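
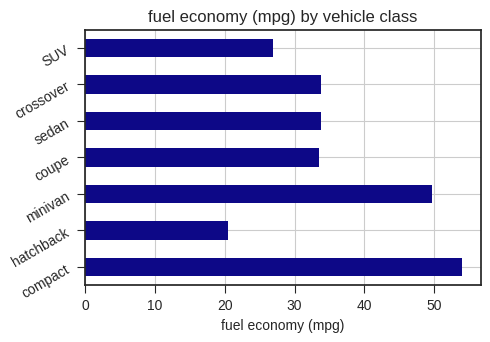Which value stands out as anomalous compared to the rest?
compact

compact ≈ 55; the rest sit between ≈ 20 and ≈ 50.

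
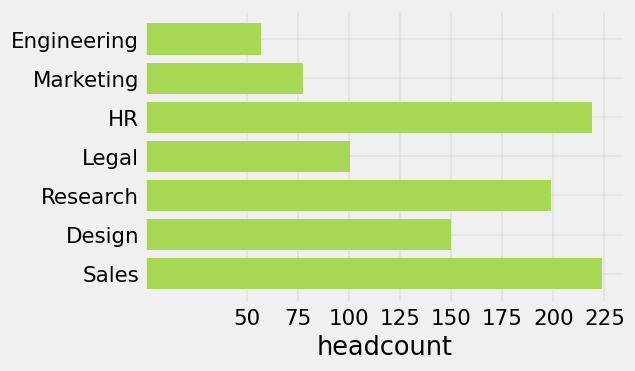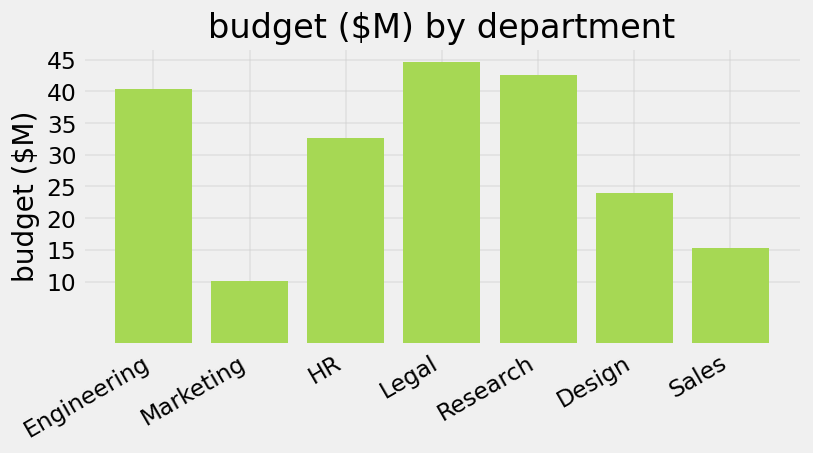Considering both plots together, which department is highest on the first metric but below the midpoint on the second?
Sales

Chart 2 median budget ($M) ≈ 35; below-median departments: Marketing, Design, Sales. Among those, Sales has the highest headcount (≈ 225).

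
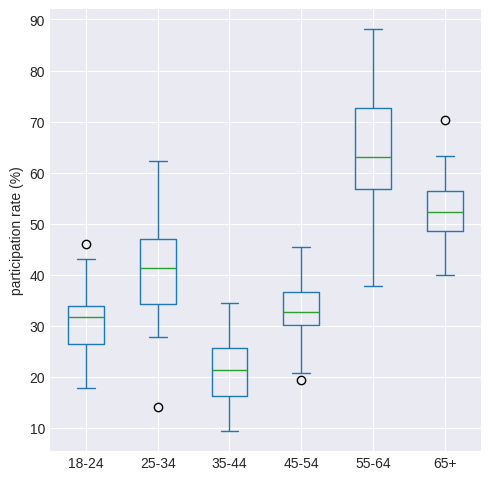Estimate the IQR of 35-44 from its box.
Q3 ≈ 25, Q1 ≈ 15; IQR ≈ 10.

≈ 10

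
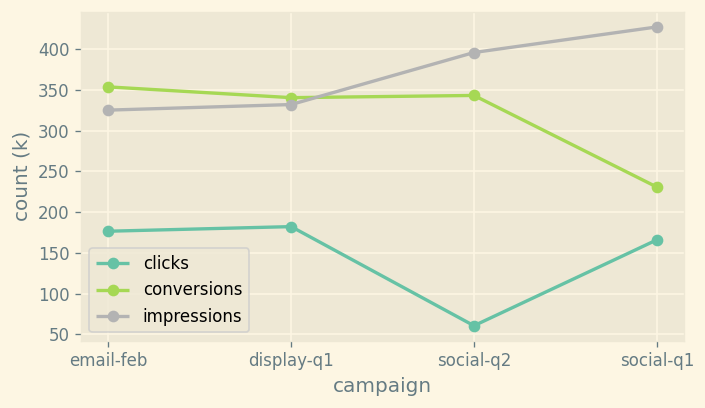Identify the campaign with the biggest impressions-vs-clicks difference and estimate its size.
social-q2: impressions ≈ 400, clicks ≈ 50 → gap ≈ 350. Next-largest (social-q1) is only ≈ 300.

social-q2, ≈ 350 k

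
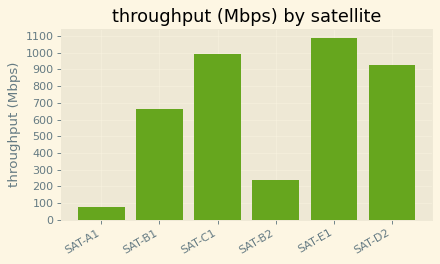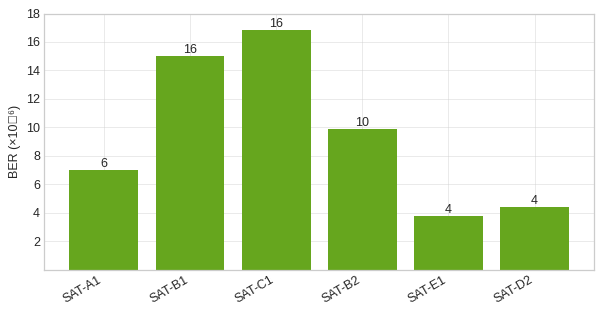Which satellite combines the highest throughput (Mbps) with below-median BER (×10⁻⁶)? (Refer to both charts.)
SAT-E1

Chart 2 median BER (×10⁻⁶) ≈ 8; below-median satellites: SAT-A1, SAT-E1, SAT-D2. Among those, SAT-E1 has the highest throughput (Mbps) (≈ 1100).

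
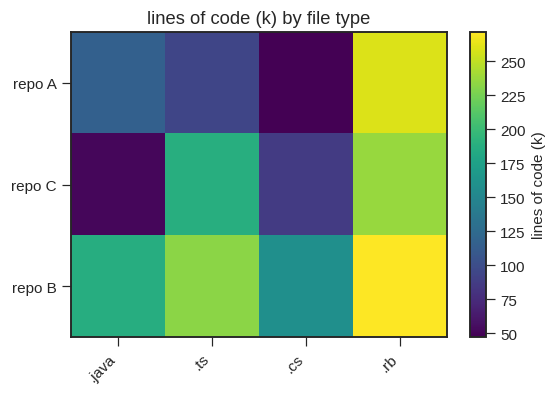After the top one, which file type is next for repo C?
.ts

Top 3 for repo C: .rb ≈ 240, .ts ≈ 180, .cs ≈ 80.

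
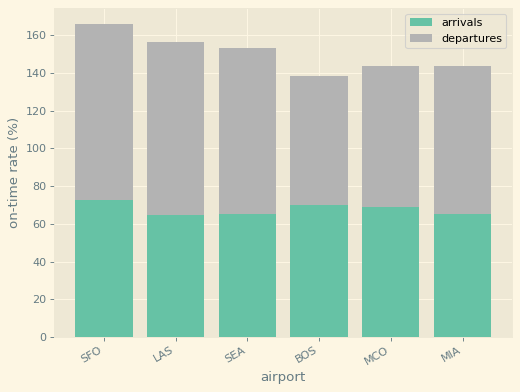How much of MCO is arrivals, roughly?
≈ 60

arrivals top ≈ 60, bottom ≈ 0; segment ≈ 60.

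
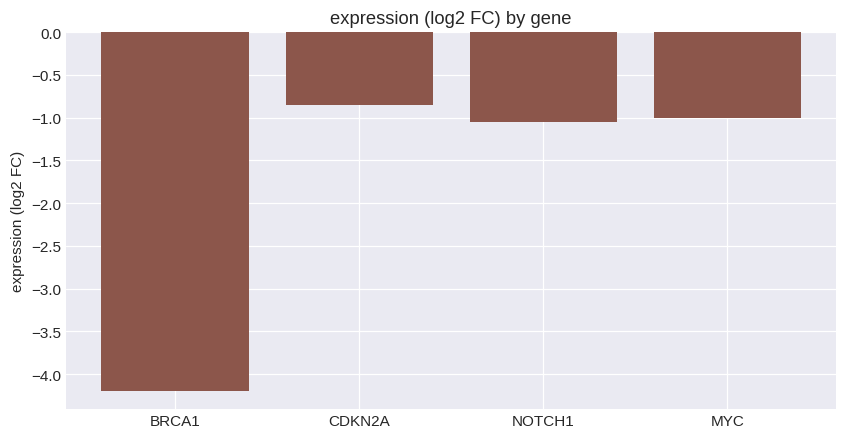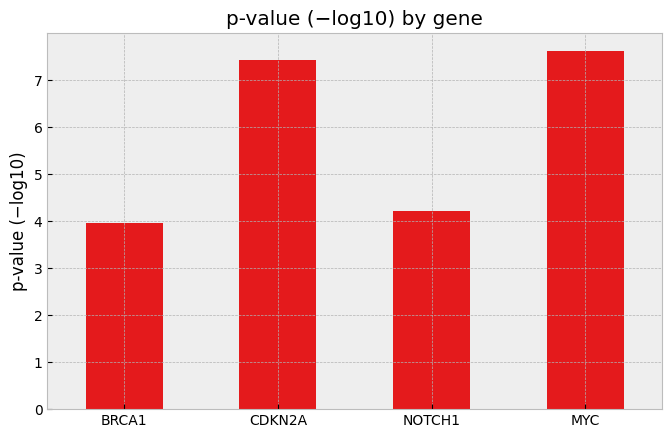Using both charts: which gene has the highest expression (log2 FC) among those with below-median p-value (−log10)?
Chart 2 median p-value (−log10) ≈ 6; below-median genes: BRCA1, NOTCH1. Among those, NOTCH1 has the highest expression (log2 FC) (≈ -1).

NOTCH1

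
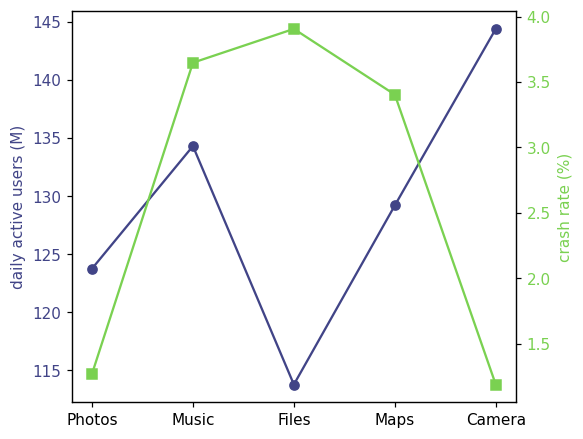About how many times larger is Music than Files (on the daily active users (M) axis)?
Music ≈ 135, Files ≈ 115; 135/115 ≈ 1.17.

≈ 1.17×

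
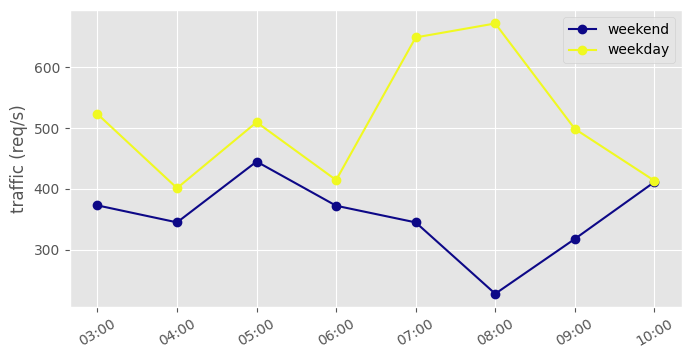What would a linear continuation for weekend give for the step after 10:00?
Last three: 250, 300, 400 → slope ≈ 75/step → next ≈ 475.

≈ 475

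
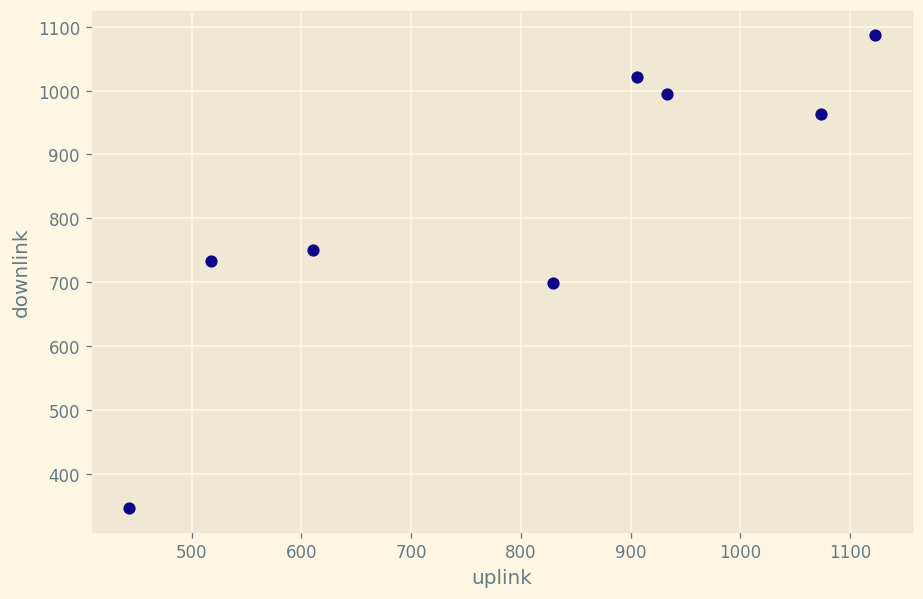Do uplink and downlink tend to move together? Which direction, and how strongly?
Points are positively correlated; strong (|r| ≈ 0.9).

positive, strong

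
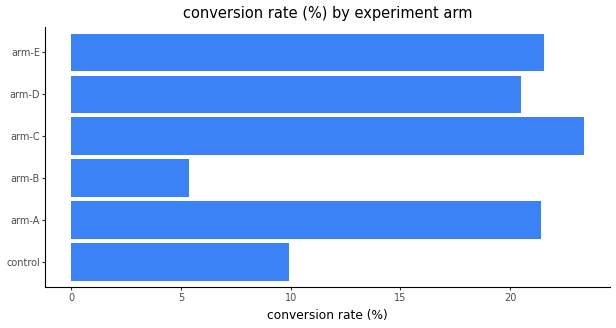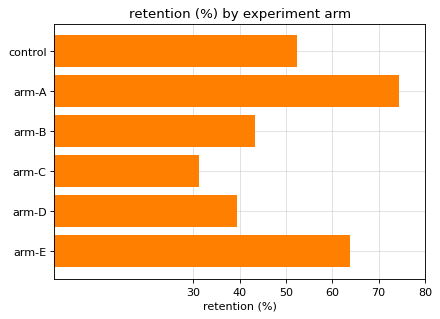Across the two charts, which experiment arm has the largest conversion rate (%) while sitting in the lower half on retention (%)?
Chart 2 median retention (%) ≈ 50; below-median experiment arms: arm-B, arm-C, arm-D. Among those, arm-C has the highest conversion rate (%) (≈ 25).

arm-C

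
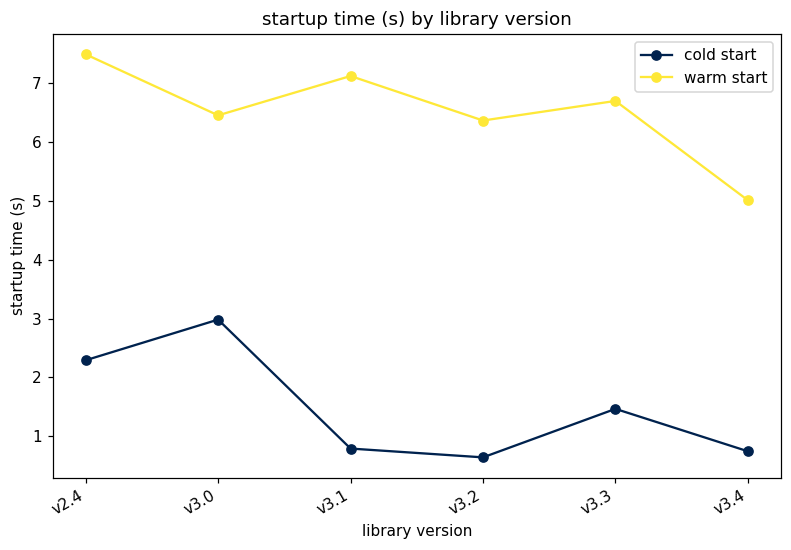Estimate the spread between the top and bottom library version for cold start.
≈ 2

Max v3.0 ≈ 3, min v3.2 ≈ 1; range ≈ 2.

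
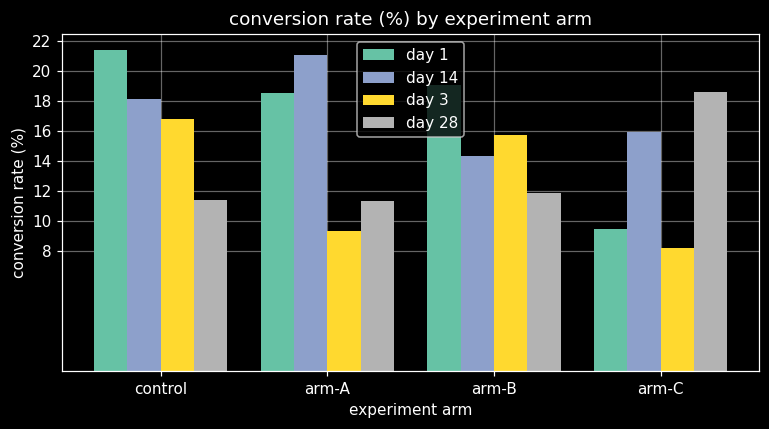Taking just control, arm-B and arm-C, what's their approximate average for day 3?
(16 + 16 + 8) / 3 ≈ 13.

≈ 13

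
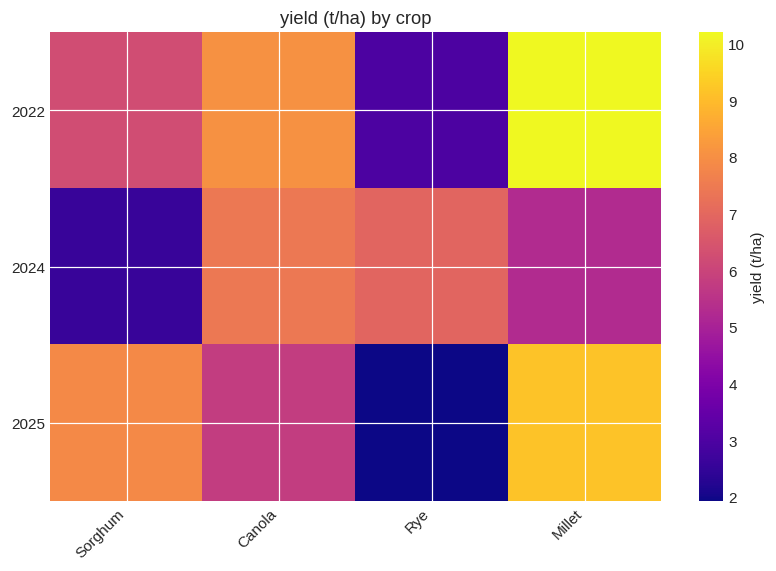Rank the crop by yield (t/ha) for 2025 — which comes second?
Top 3 for 2025: Millet ≈ 9, Sorghum ≈ 8, Canola ≈ 6.

Sorghum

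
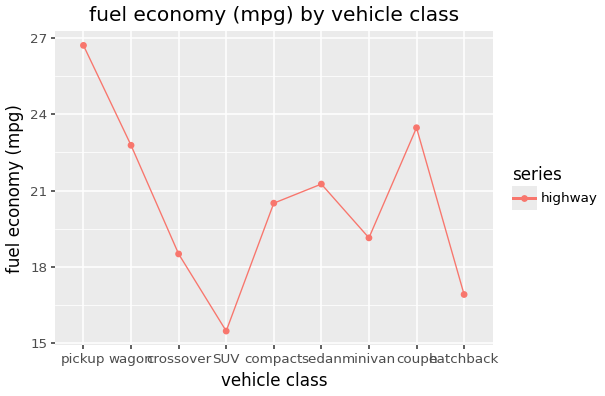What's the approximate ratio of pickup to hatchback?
≈ 1.59×

pickup ≈ 27, hatchback ≈ 17; 27/17 ≈ 1.59.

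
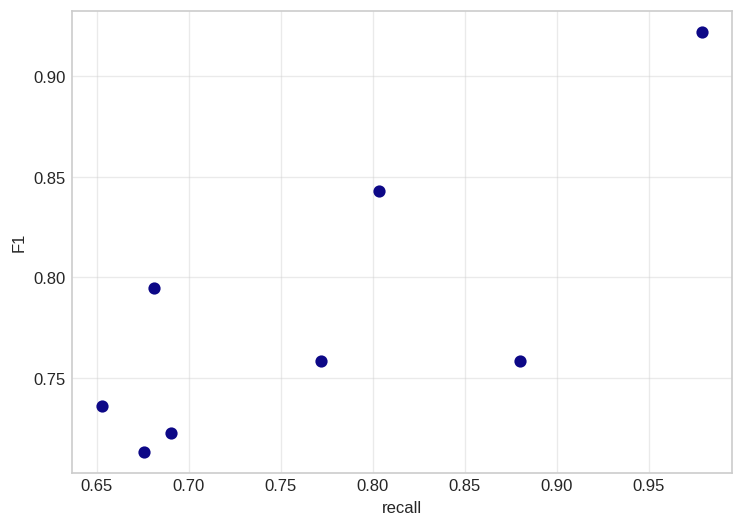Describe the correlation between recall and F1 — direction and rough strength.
Points are positively correlated; strong (|r| ≈ 0.8).

positive, strong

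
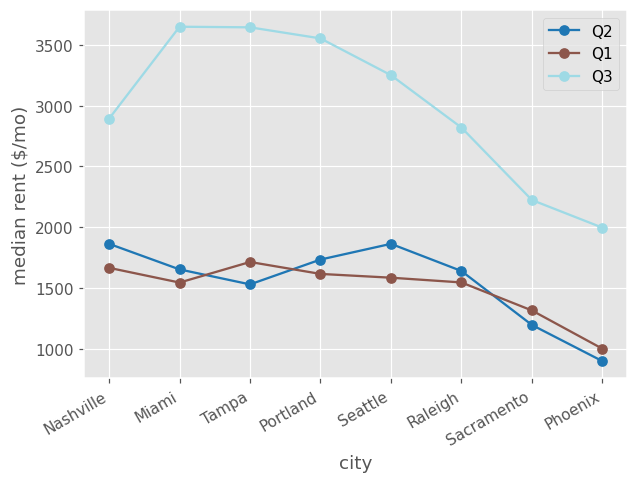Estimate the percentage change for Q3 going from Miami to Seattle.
≈ -14.3%

Miami ≈ 3500, Seattle ≈ 3000; (3000 − 3500) / 3500 ≈ -14.3%.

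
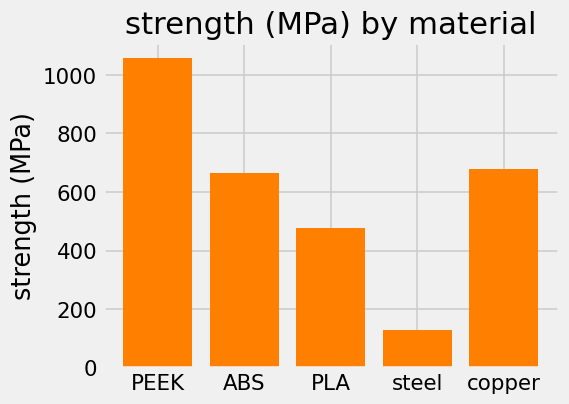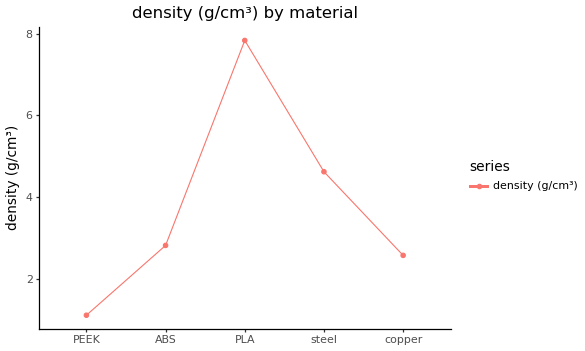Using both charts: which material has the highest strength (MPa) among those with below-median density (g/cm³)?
PEEK

Chart 2 median density (g/cm³) ≈ 3; below-median materials: PEEK, copper. Among those, PEEK has the highest strength (MPa) (≈ 1100).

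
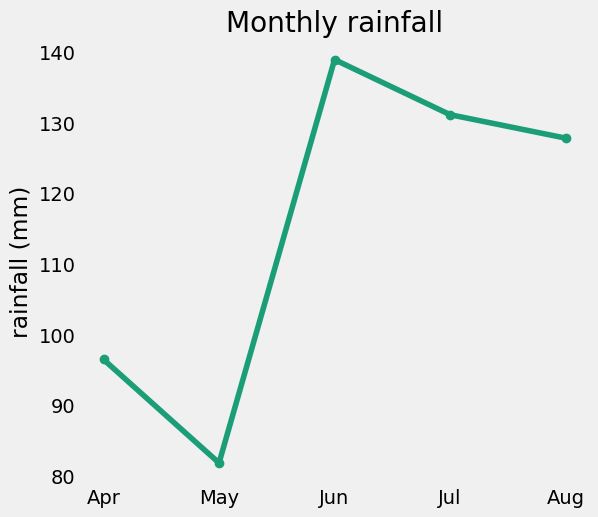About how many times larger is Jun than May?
Jun ≈ 140, May ≈ 80; 140/80 ≈ 1.75.

≈ 1.75×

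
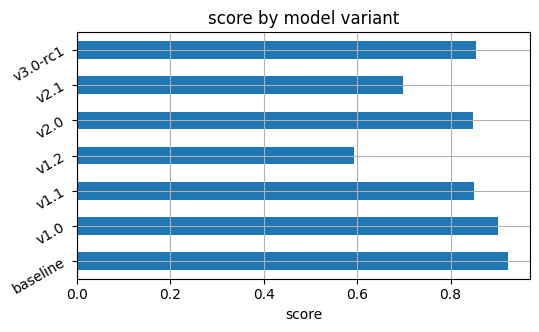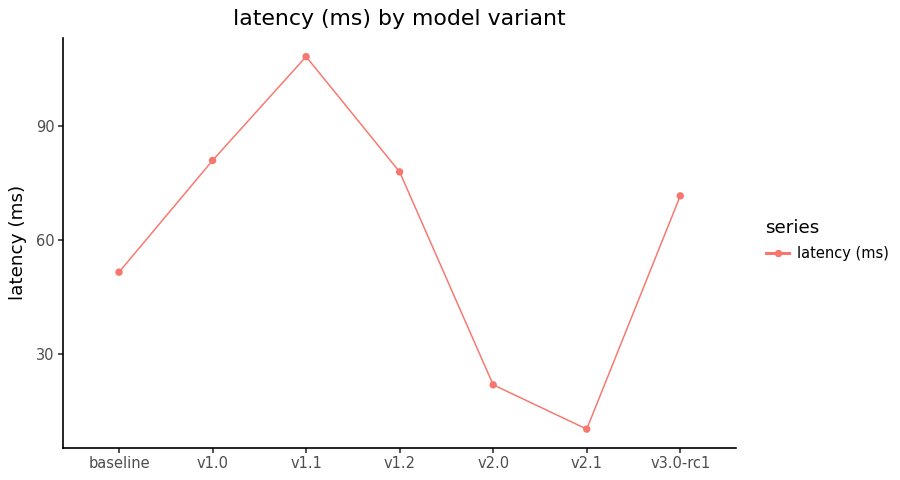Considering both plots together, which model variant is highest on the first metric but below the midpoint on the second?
Chart 2 median latency (ms) ≈ 70; below-median model variants: baseline, v2.0, v2.1. Among those, baseline has the highest score (≈ 0.9).

baseline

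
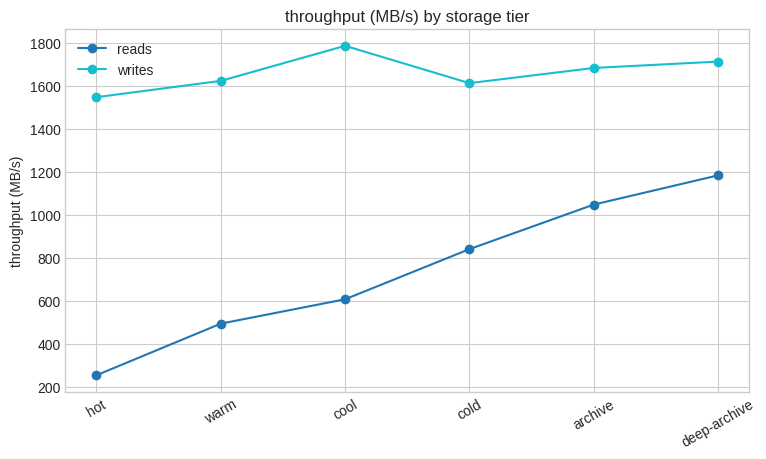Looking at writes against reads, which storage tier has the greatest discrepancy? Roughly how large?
hot: writes ≈ 1600, reads ≈ 200 → gap ≈ 1400. Next-largest (cool) is only ≈ 1200.

hot, ≈ 1400 MB/s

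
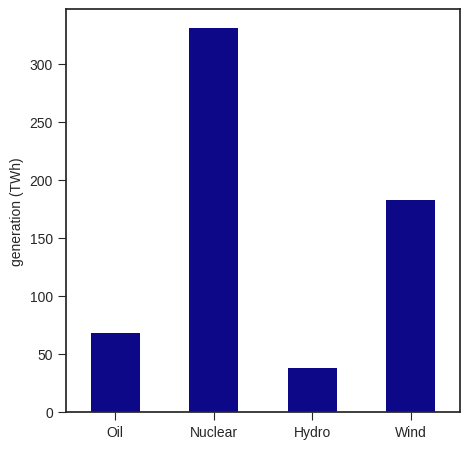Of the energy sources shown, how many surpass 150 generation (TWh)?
2

Above 150: Nuclear, Wind.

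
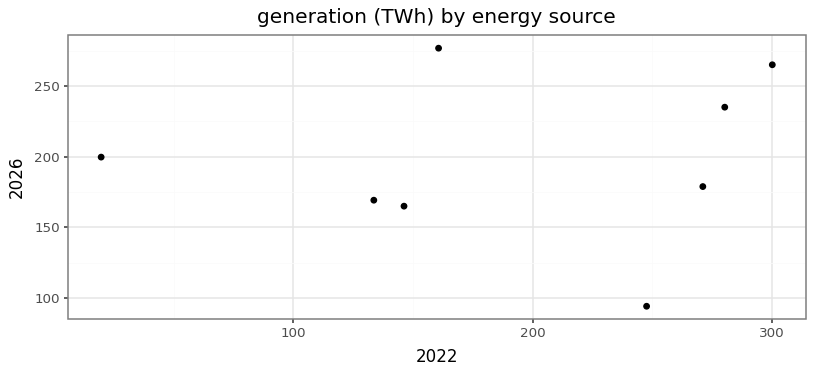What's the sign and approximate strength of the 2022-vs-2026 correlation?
no clear correlation

Points are roughly uncorrelated; weak (|r| ≈ 0.1).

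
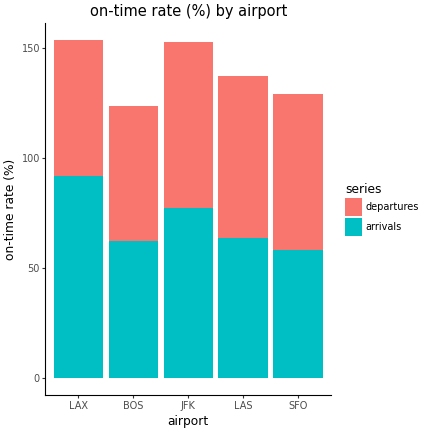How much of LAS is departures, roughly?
departures top ≈ 140, bottom ≈ 60; segment ≈ 80.

≈ 80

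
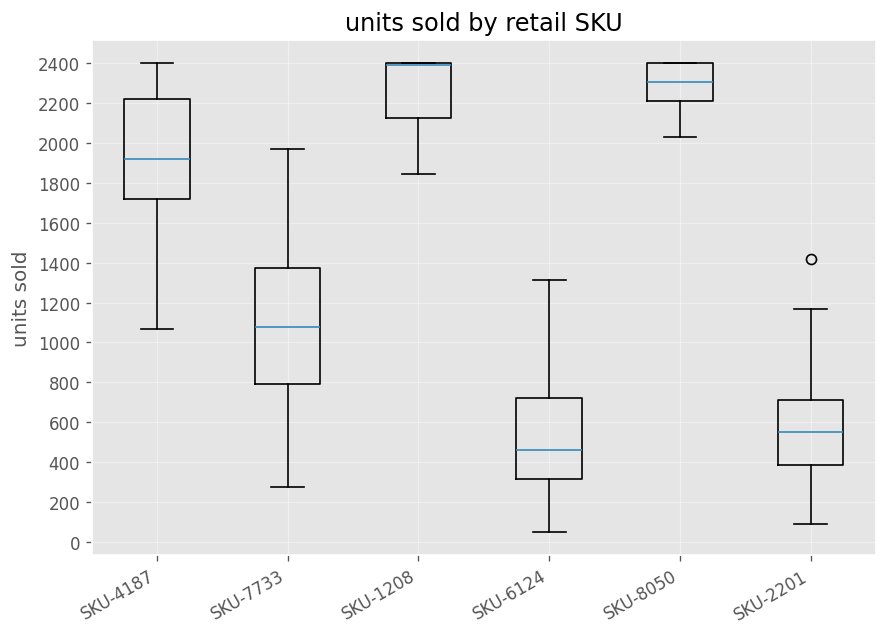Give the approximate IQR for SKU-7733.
Q3 ≈ 1400, Q1 ≈ 800; IQR ≈ 600.

≈ 600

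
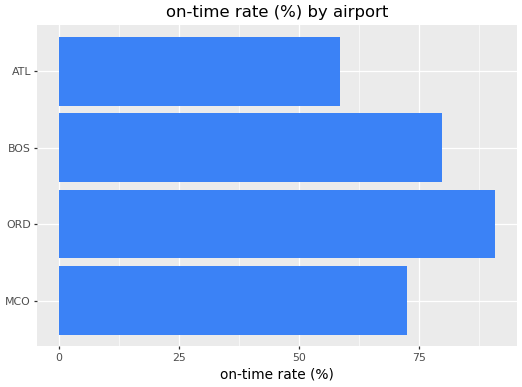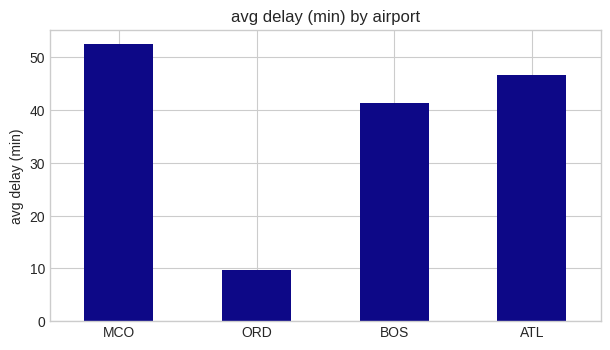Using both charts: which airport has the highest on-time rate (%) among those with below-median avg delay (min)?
Chart 2 median avg delay (min) ≈ 45; below-median airports: ORD, BOS. Among those, ORD has the highest on-time rate (%) (≈ 90).

ORD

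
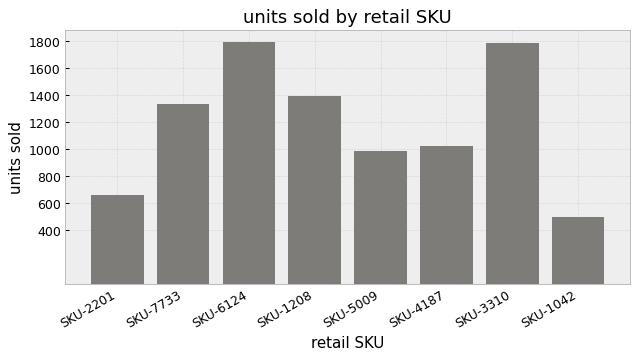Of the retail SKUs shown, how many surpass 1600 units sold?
Above 1600: SKU-6124, SKU-3310.

2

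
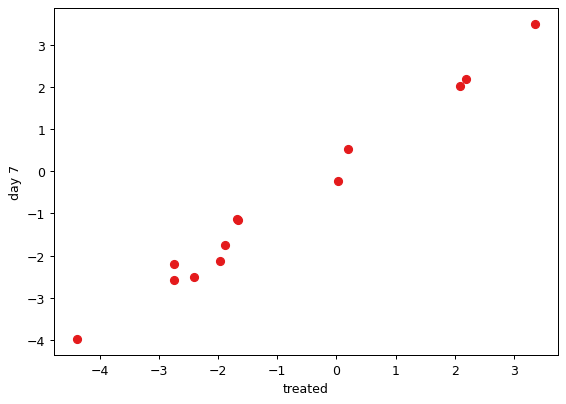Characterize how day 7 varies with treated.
Points are positively correlated; strong (|r| ≈ 1.0).

positive, strong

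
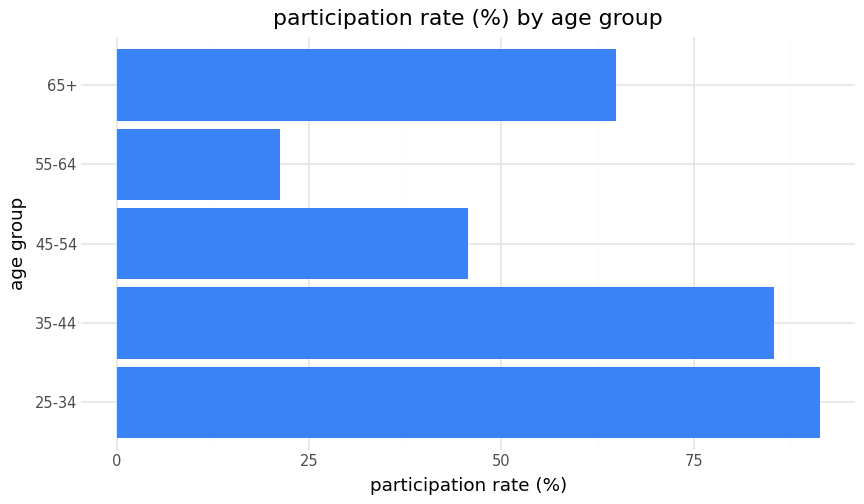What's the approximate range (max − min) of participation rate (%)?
Max 25-34 ≈ 90, min 55-64 ≈ 20; range ≈ 70.

≈ 70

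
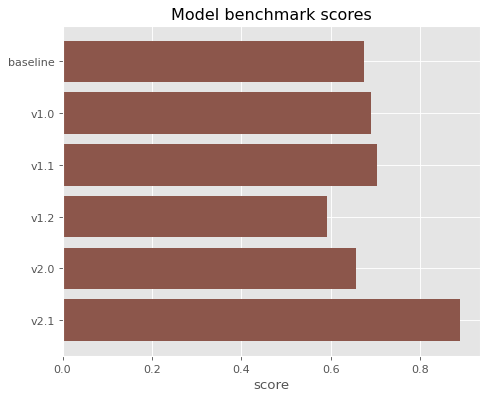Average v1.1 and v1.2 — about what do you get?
(0.7 + 0.6) / 2 ≈ 0.65.

≈ 0.65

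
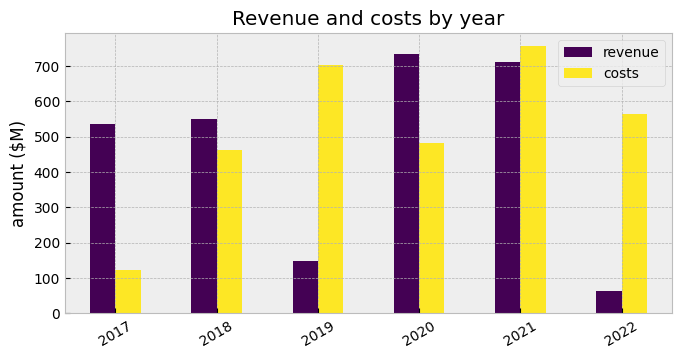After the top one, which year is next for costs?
Top 3 for costs: 2021 ≈ 800, 2019 ≈ 700, 2022 ≈ 600.

2019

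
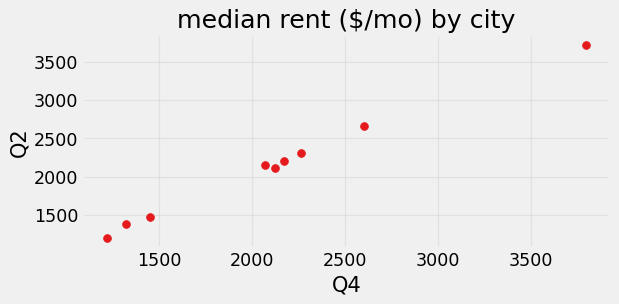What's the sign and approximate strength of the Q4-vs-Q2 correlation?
positive, strong

Points are positively correlated; strong (|r| ≈ 1.0).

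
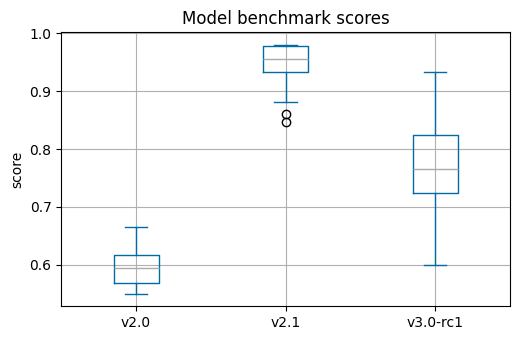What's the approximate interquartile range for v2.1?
Q3 ≈ 1.00, Q1 ≈ 0.95; IQR ≈ 0.05.

≈ 0.05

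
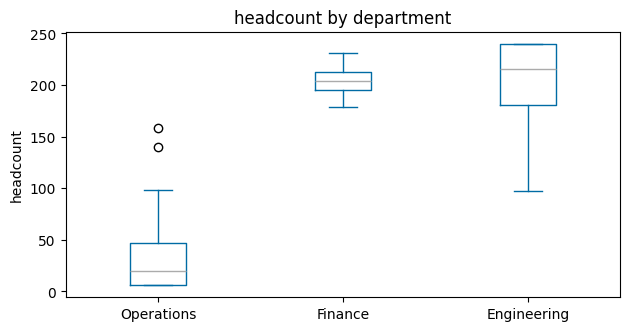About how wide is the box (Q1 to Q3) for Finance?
≈ 20

Q3 ≈ 220, Q1 ≈ 200; IQR ≈ 20.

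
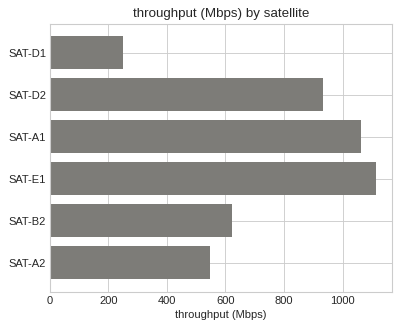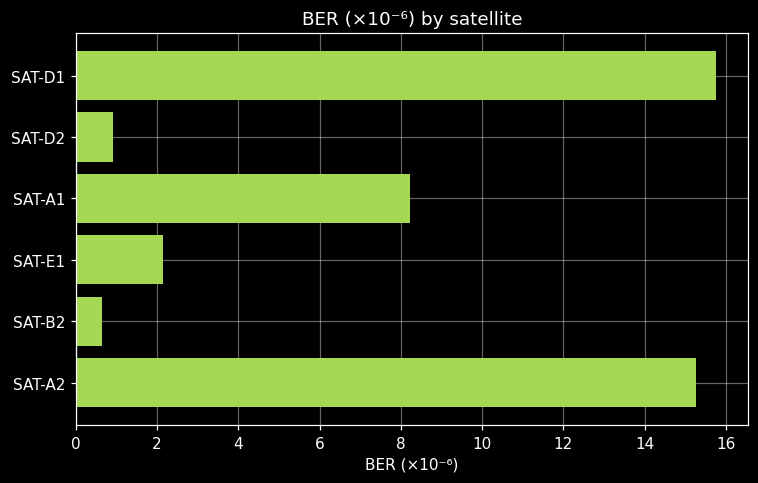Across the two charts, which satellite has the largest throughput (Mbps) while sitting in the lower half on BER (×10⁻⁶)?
Chart 2 median BER (×10⁻⁶) ≈ 6; below-median satellites: SAT-D2, SAT-E1, SAT-B2. Among those, SAT-E1 has the highest throughput (Mbps) (≈ 1200).

SAT-E1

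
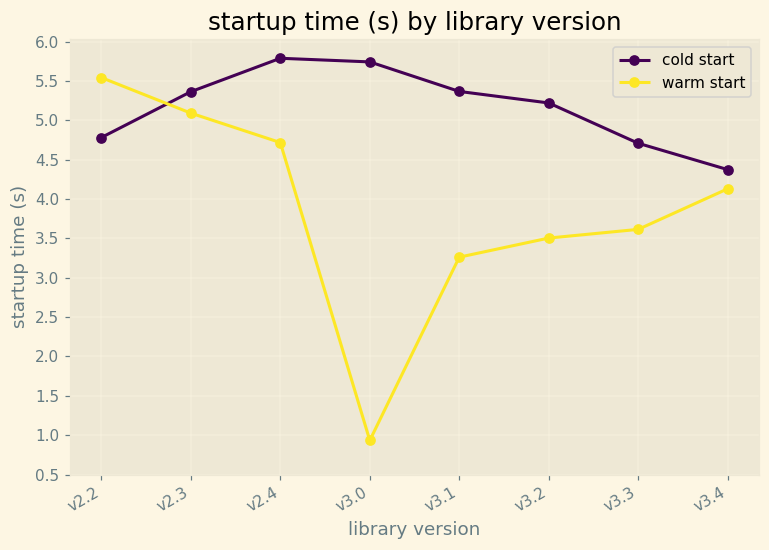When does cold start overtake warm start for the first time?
v2.2: cold start ≈ 5.0 vs warm start ≈ 5.5 (not yet); v2.3: cold start ≈ 5.5 vs warm start ≈ 5.0 (first crossover).

v2.3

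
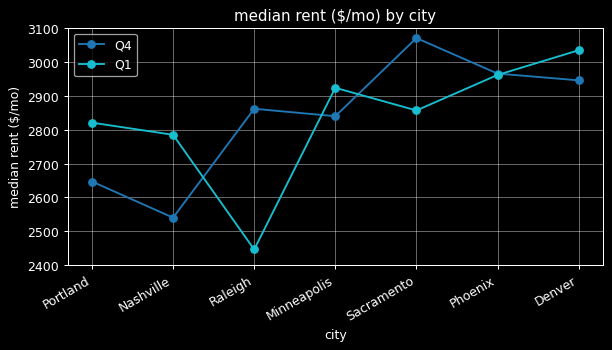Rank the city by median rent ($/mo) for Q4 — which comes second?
Top 3 for Q4: Sacramento ≈ 3100, Phoenix ≈ 3000, Denver ≈ 2900.

Phoenix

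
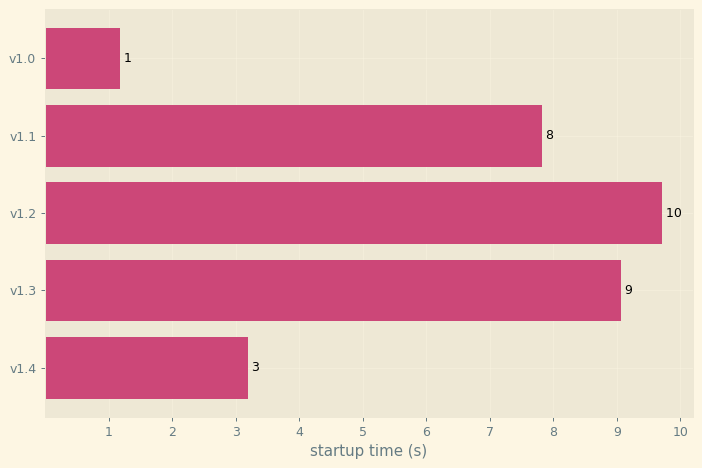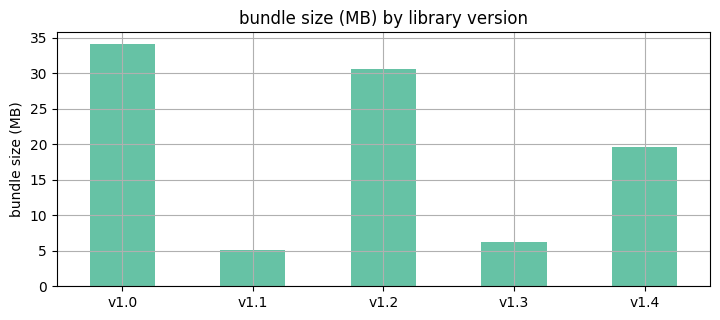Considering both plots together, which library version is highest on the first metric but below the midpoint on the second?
v1.3

Chart 2 median bundle size (MB) ≈ 20; below-median library versions: v1.1, v1.3. Among those, v1.3 has the highest startup time (s) (≈ 9).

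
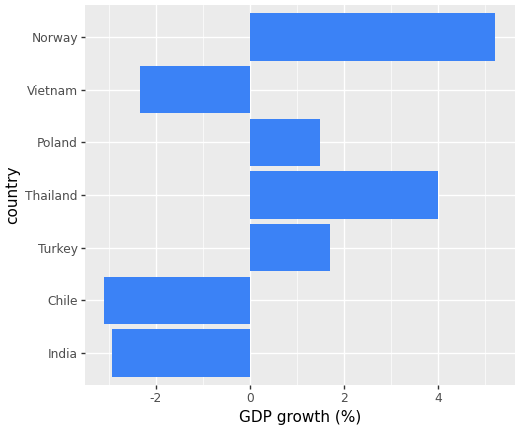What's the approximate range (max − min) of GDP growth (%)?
≈ 8

Max Norway ≈ 5, min Chile ≈ -3; range ≈ 8.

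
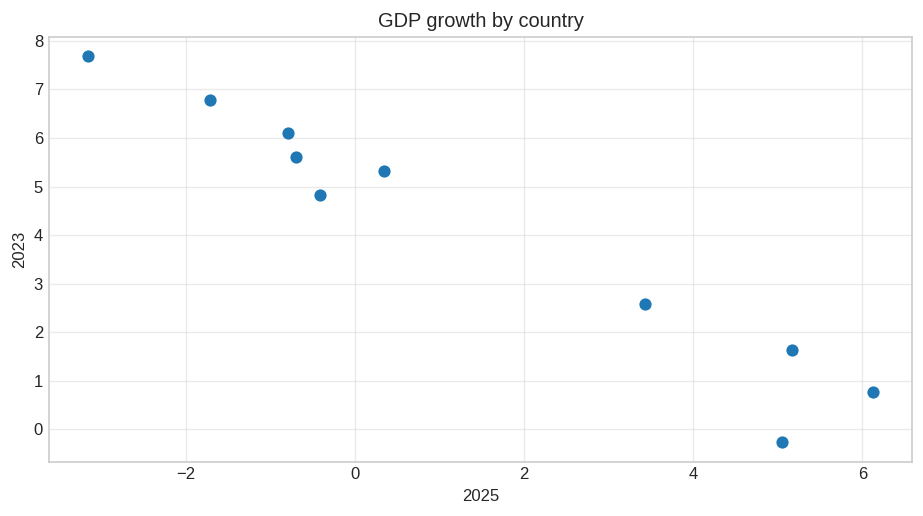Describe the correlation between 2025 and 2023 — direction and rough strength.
Points are negatively correlated; strong (|r| ≈ 1.0).

negative, strong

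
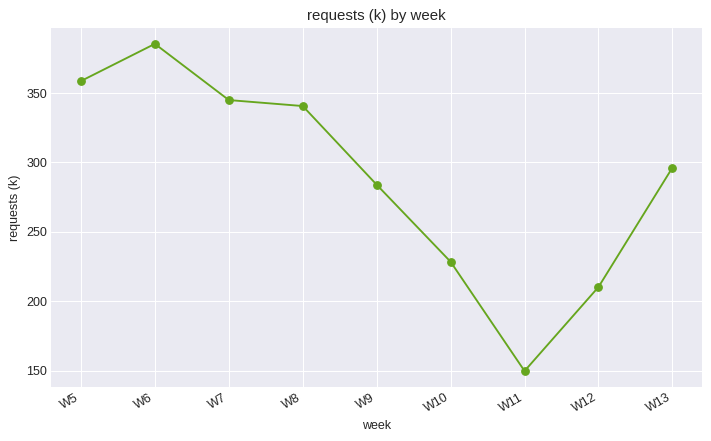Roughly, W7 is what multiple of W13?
≈ 1.13×

W7 ≈ 340, W13 ≈ 300; 340/300 ≈ 1.13.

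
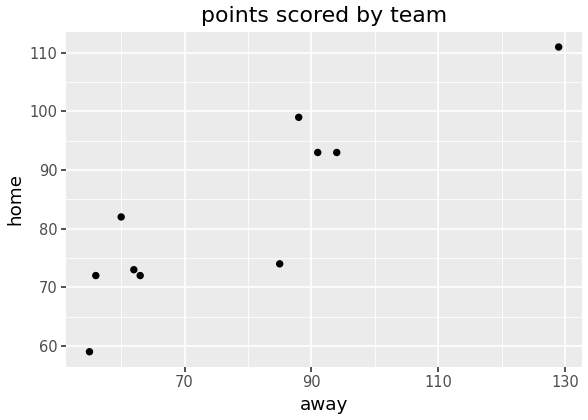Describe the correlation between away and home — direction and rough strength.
Points are positively correlated; strong (|r| ≈ 0.9).

positive, strong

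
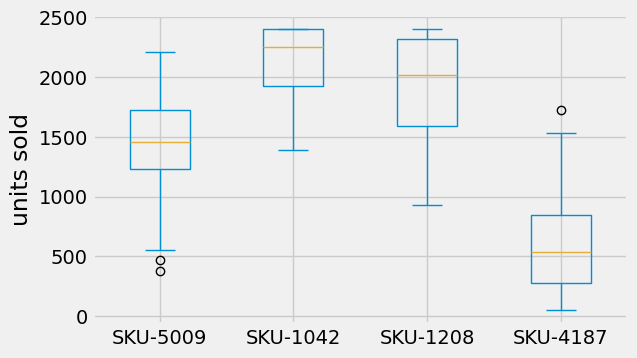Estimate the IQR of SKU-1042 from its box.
≈ 400

Q3 ≈ 2400, Q1 ≈ 2000; IQR ≈ 400.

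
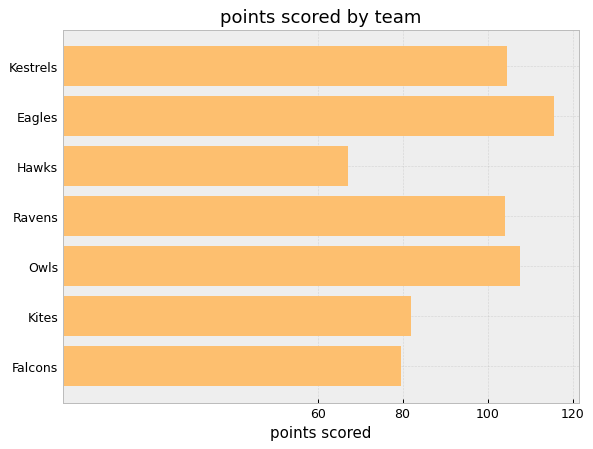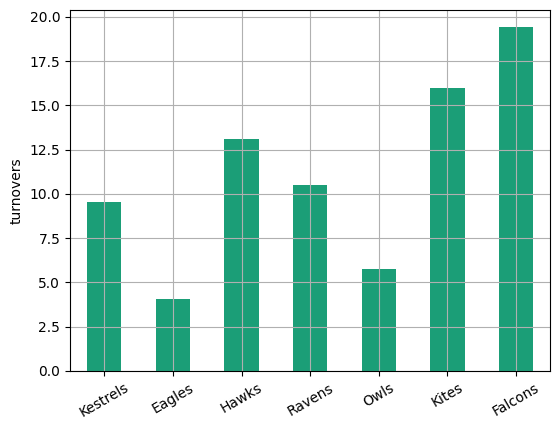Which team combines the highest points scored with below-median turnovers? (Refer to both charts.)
Chart 2 median turnovers ≈ 10; below-median teams: Kestrels, Eagles, Owls. Among those, Eagles has the highest points scored (≈ 120).

Eagles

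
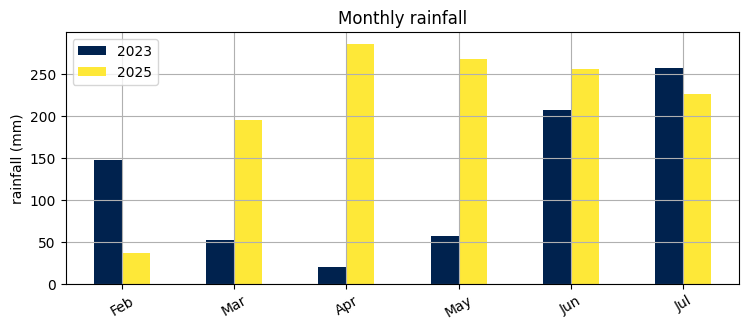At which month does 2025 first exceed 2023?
Feb: 2025 ≈ 25 vs 2023 ≈ 150 (not yet); Mar: 2025 ≈ 200 vs 2023 ≈ 50 (first crossover).

Mar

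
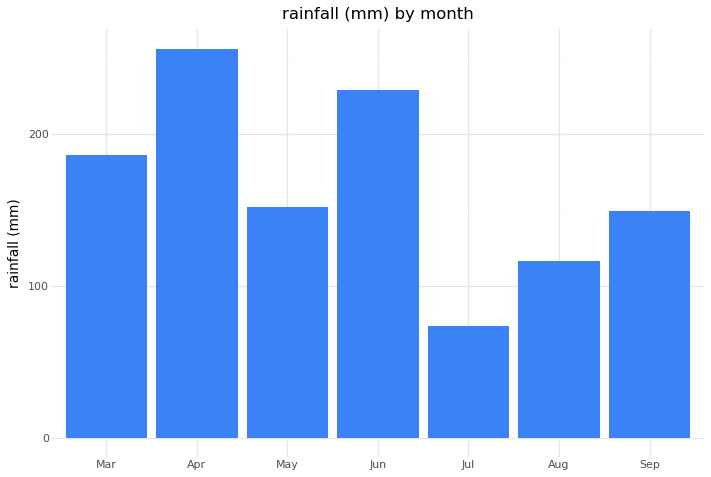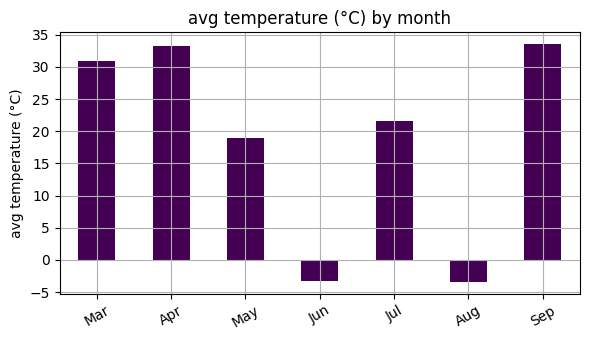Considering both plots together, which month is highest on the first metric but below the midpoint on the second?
Jun

Chart 2 median avg temperature (°C) ≈ 20; below-median months: May, Jun, Aug. Among those, Jun has the highest rainfall (mm) (≈ 225).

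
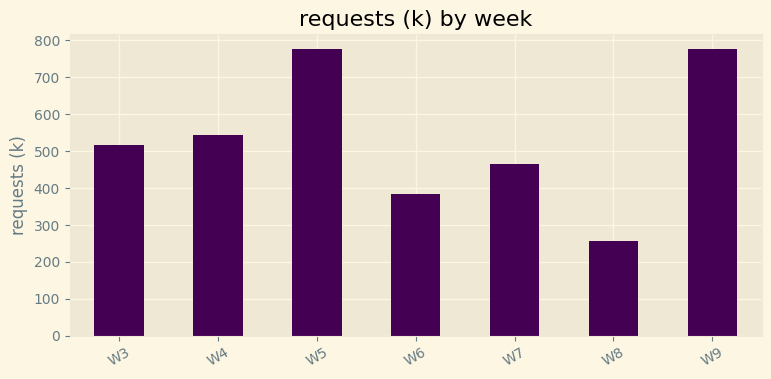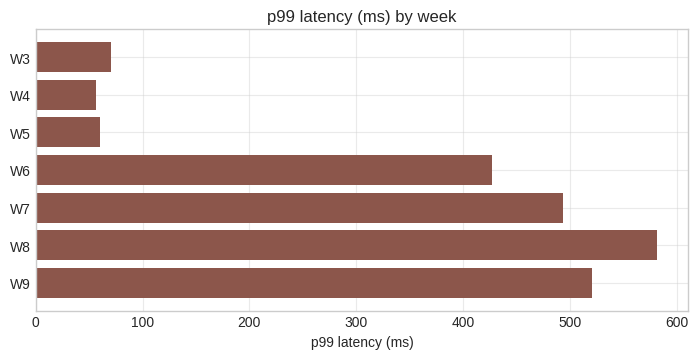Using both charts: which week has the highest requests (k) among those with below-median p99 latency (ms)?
W5

Chart 2 median p99 latency (ms) ≈ 400; below-median weeks: W3, W4, W5. Among those, W5 has the highest requests (k) (≈ 800).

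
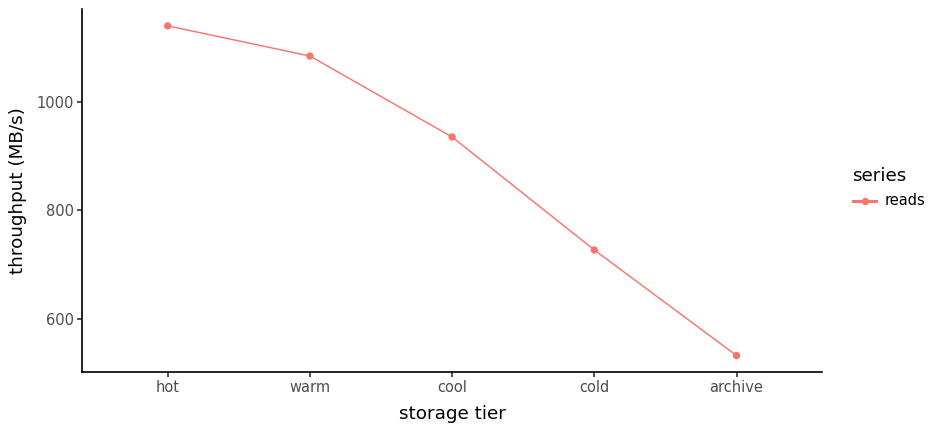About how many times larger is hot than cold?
hot ≈ 1100, cold ≈ 700; 1100/700 ≈ 1.57.

≈ 1.57×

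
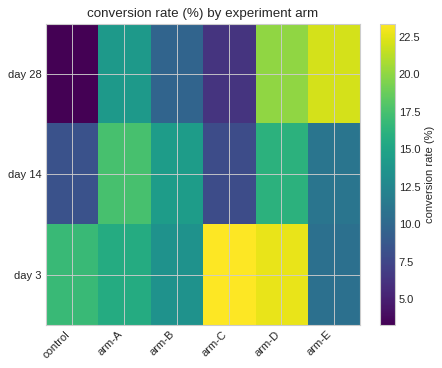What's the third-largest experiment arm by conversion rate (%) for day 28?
arm-A

Top 4 for day 28: arm-E ≈ 22, arm-D ≈ 20, arm-A ≈ 14, arm-B ≈ 10.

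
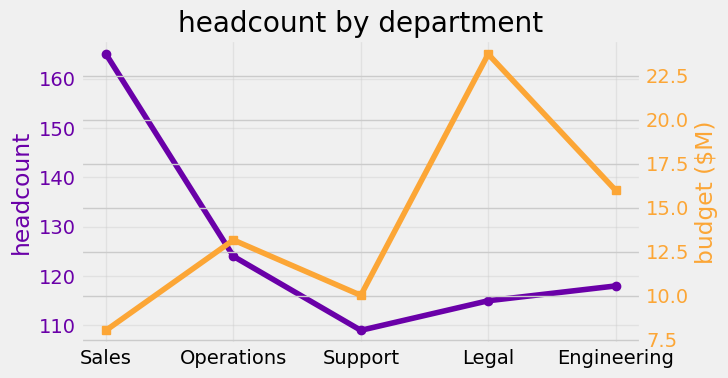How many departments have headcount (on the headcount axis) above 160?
Above 160: Sales.

1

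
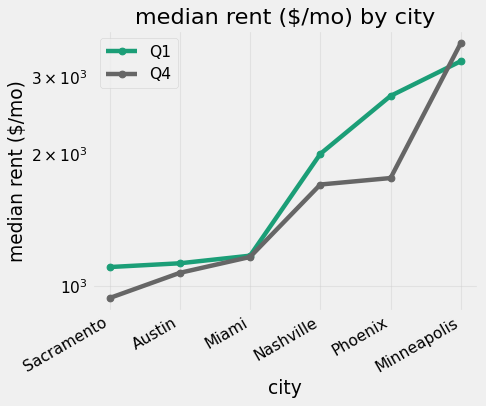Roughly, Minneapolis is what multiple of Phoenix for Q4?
≈ 1.75×

Minneapolis ≈ 3500, Phoenix ≈ 2000; 3500/2000 ≈ 1.75.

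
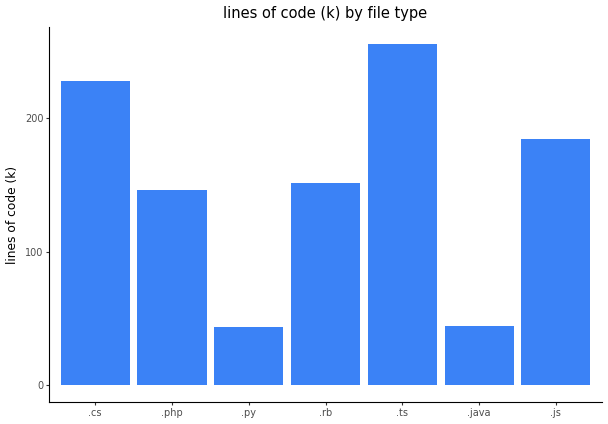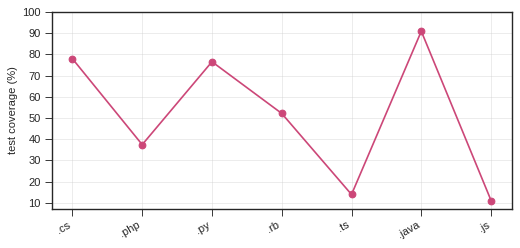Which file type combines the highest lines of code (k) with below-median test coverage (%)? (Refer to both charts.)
.ts

Chart 2 median test coverage (%) ≈ 50; below-median file types: .php, .ts, .js. Among those, .ts has the highest lines of code (k) (≈ 250).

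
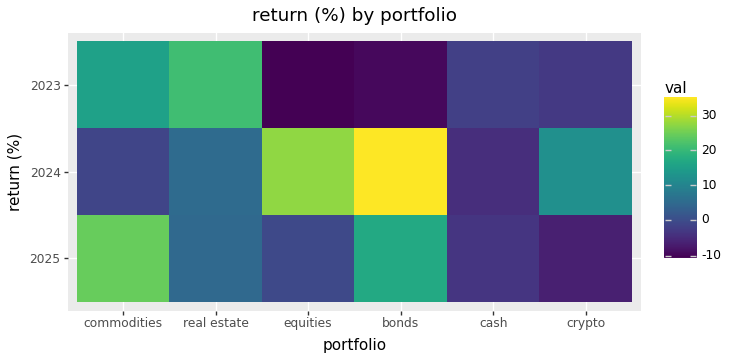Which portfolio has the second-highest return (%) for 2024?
equities

Top 3 for 2024: bonds ≈ 35, equities ≈ 30, crypto ≈ 10.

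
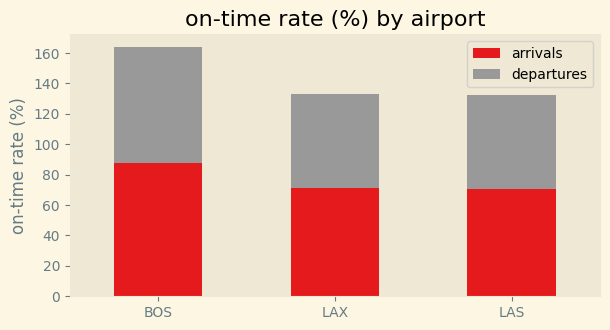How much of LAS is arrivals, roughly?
arrivals top ≈ 80, bottom ≈ 0; segment ≈ 80.

≈ 80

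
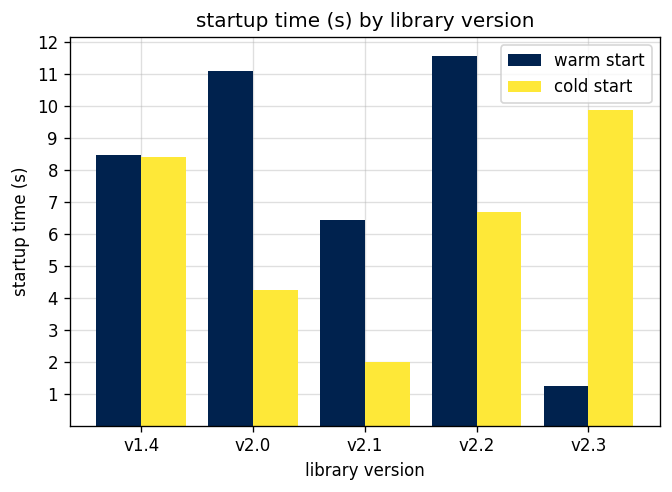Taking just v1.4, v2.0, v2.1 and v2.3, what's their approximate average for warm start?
≈ 6

(8 + 11 + 6 + 1) / 4 ≈ 6.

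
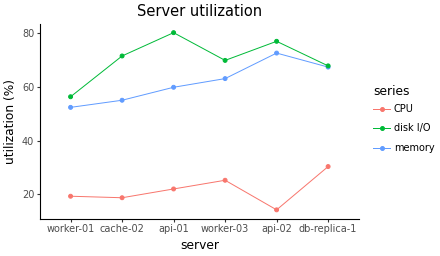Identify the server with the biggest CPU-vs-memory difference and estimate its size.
api-02, ≈ 60 %

api-02: CPU ≈ 10, memory ≈ 70 → gap ≈ 60. Next-largest (api-01) is only ≈ 40.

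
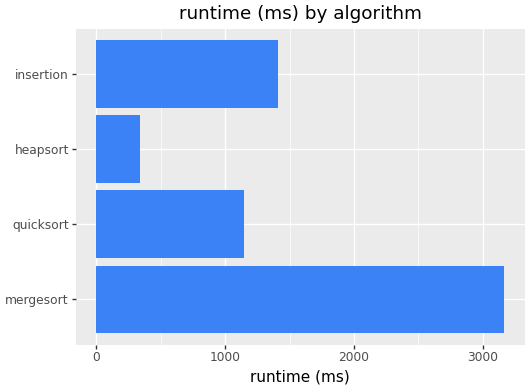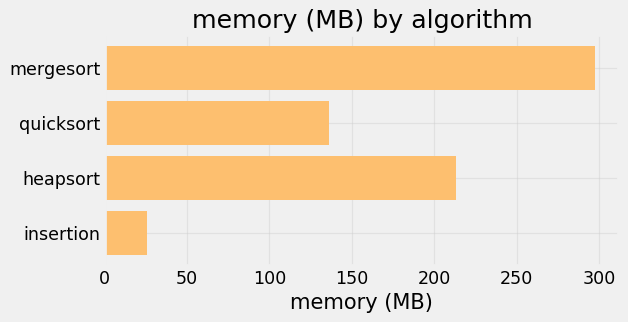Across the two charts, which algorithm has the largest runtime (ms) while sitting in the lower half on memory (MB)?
Chart 2 median memory (MB) ≈ 150; below-median algorithms: quicksort, insertion. Among those, insertion has the highest runtime (ms) (≈ 1500).

insertion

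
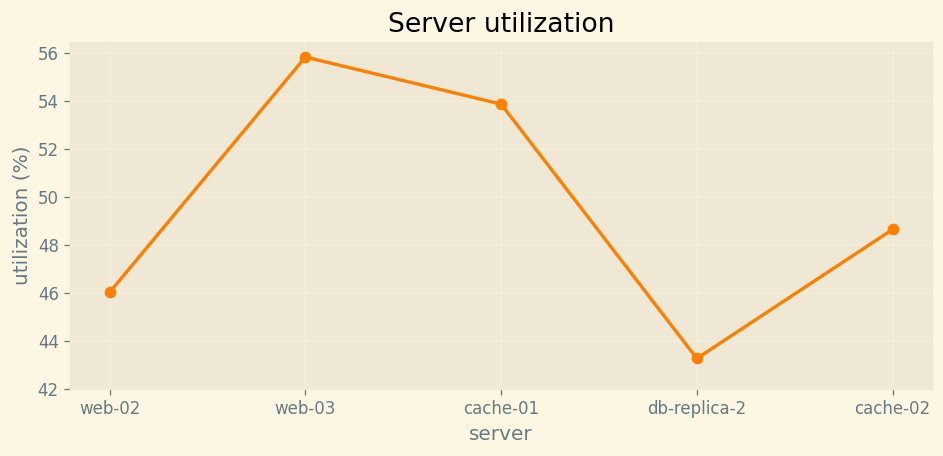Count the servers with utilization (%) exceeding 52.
Above 52: web-03, cache-01.

2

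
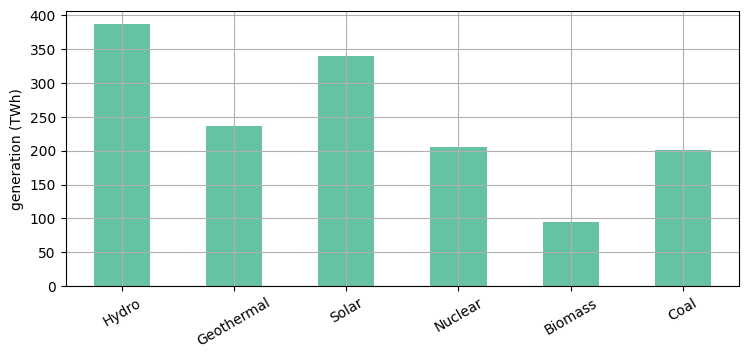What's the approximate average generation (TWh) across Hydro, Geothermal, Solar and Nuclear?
≈ 300

(400 + 250 + 350 + 200) / 4 ≈ 300.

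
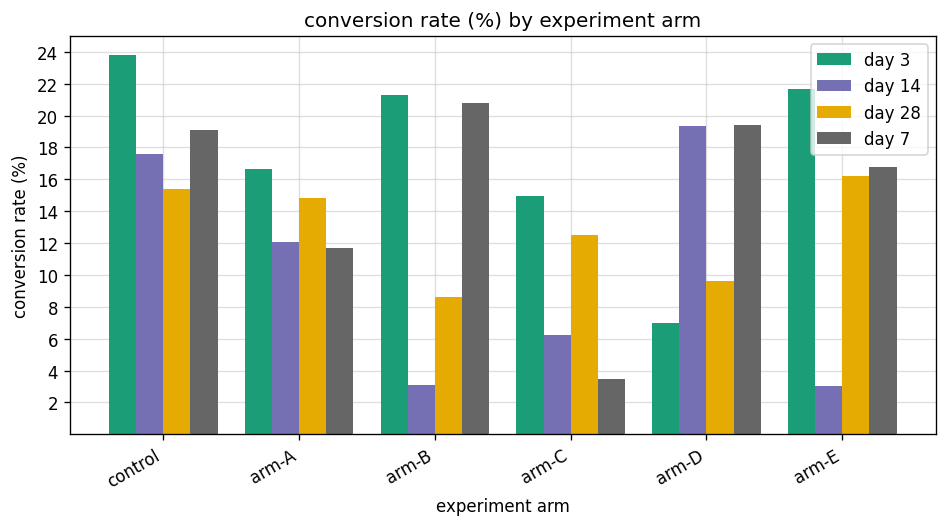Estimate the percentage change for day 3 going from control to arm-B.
≈ -8.3%

control ≈ 24, arm-B ≈ 22; (22 − 24) / 24 ≈ -8.3%.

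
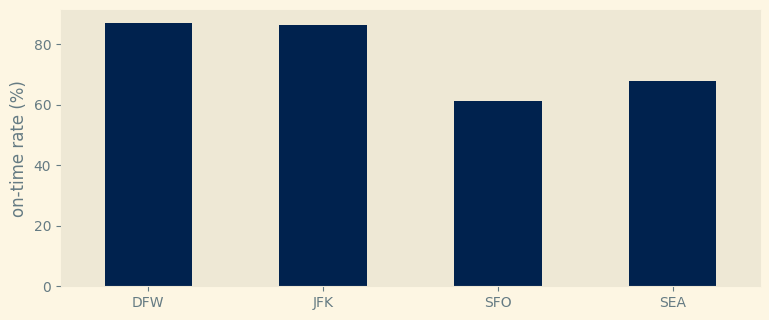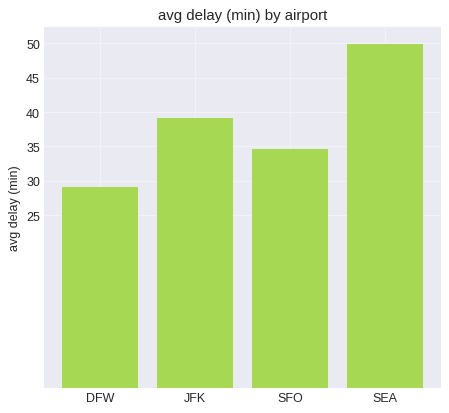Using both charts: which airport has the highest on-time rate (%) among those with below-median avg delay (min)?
Chart 2 median avg delay (min) ≈ 35; below-median airports: DFW, SFO. Among those, DFW has the highest on-time rate (%) (≈ 90).

DFW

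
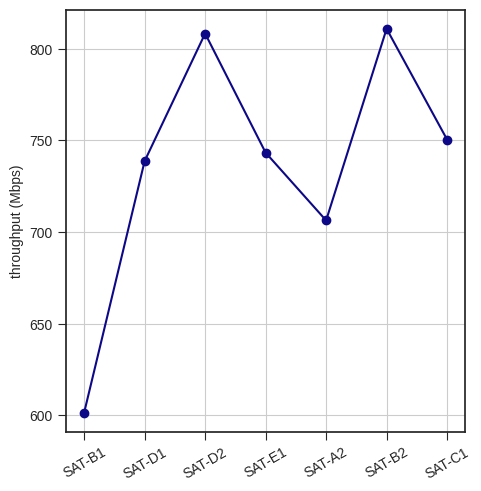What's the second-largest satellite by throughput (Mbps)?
SAT-D2

Top 3: SAT-B2 ≈ 820, SAT-D2 ≈ 800, SAT-C1 ≈ 760.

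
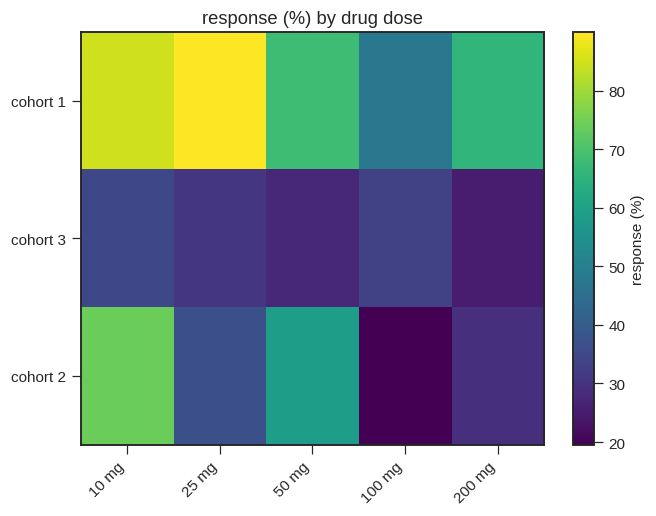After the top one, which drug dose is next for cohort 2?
Top 3 for cohort 2: 10 mg ≈ 70, 50 mg ≈ 60, 25 mg ≈ 40.

50 mg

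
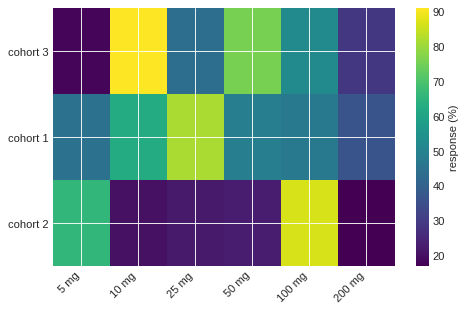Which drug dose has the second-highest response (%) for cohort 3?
Top 3 for cohort 3: 10 mg ≈ 90, 50 mg ≈ 80, 100 mg ≈ 50.

50 mg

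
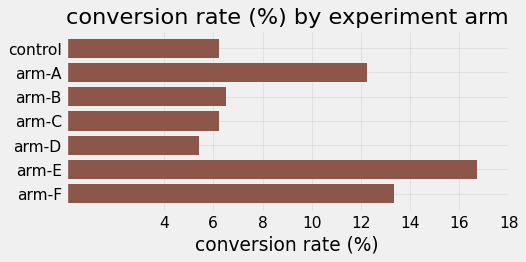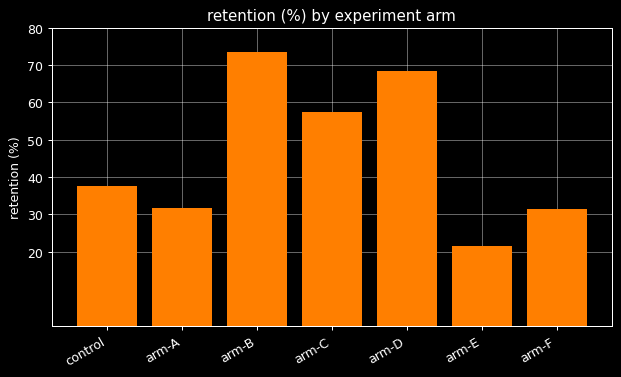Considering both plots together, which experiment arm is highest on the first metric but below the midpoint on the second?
Chart 2 median retention (%) ≈ 40; below-median experiment arms: arm-A, arm-E, arm-F. Among those, arm-E has the highest conversion rate (%) (≈ 16).

arm-E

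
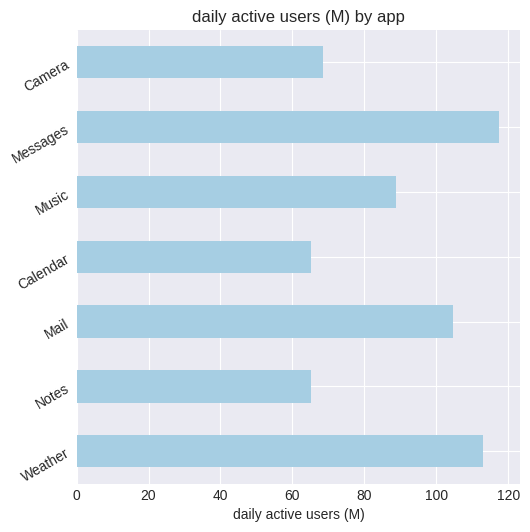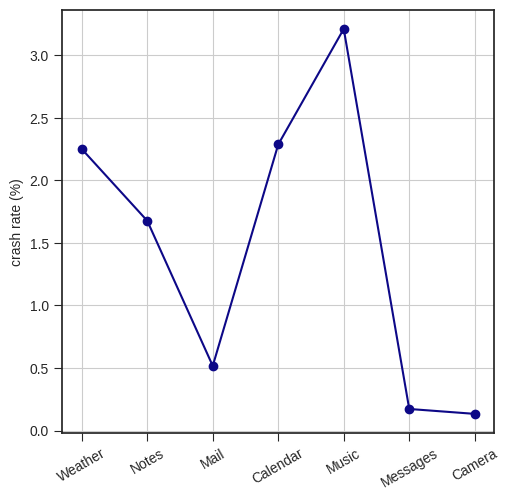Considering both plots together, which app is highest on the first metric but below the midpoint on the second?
Chart 2 median crash rate (%) ≈ 1.5; below-median apps: Mail, Messages, Camera. Among those, Messages has the highest daily active users (M) (≈ 120).

Messages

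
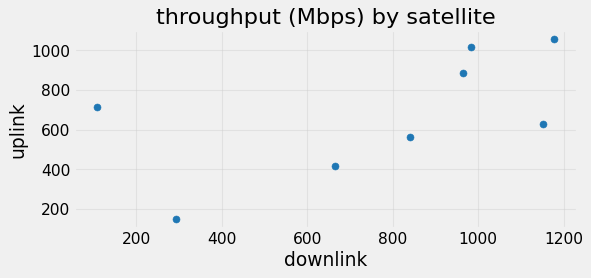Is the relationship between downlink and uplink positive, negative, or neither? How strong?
Points are positively correlated; moderate (|r| ≈ 0.6).

positive, moderate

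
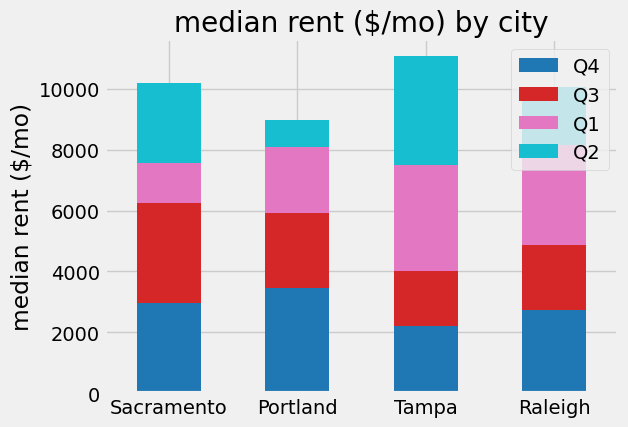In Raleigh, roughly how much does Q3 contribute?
≈ 2000

Q3 top ≈ 5000, bottom ≈ 3000; segment ≈ 2000.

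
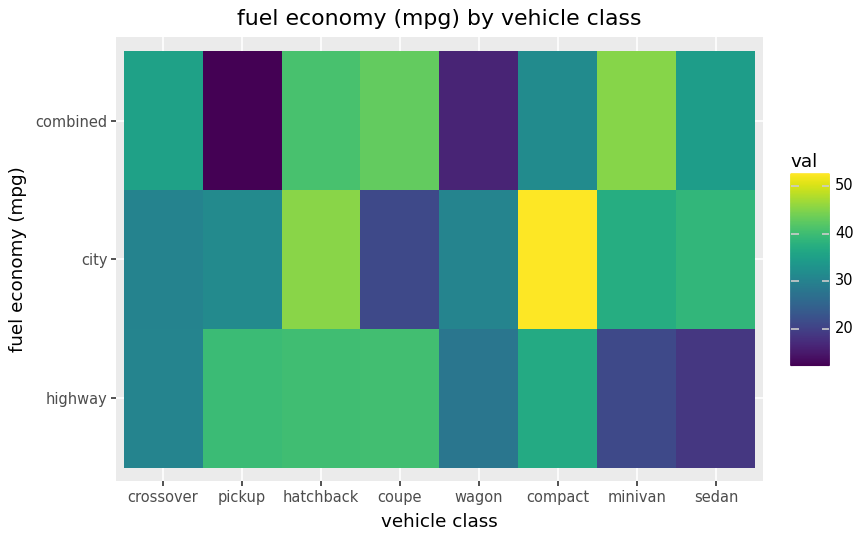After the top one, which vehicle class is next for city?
hatchback

Top 3 for city: compact ≈ 55, hatchback ≈ 45, sedan ≈ 40.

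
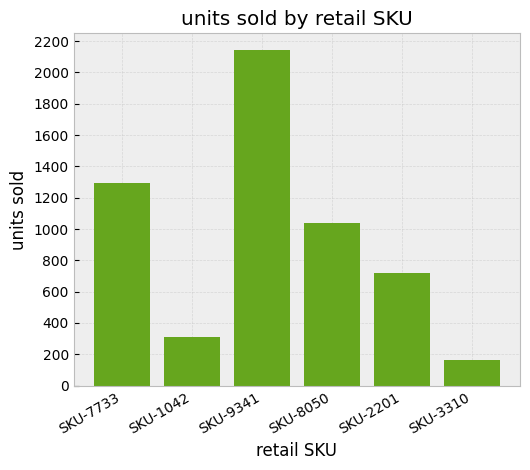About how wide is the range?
≈ 2000

Max SKU-9341 ≈ 2200, min SKU-3310 ≈ 200; range ≈ 2000.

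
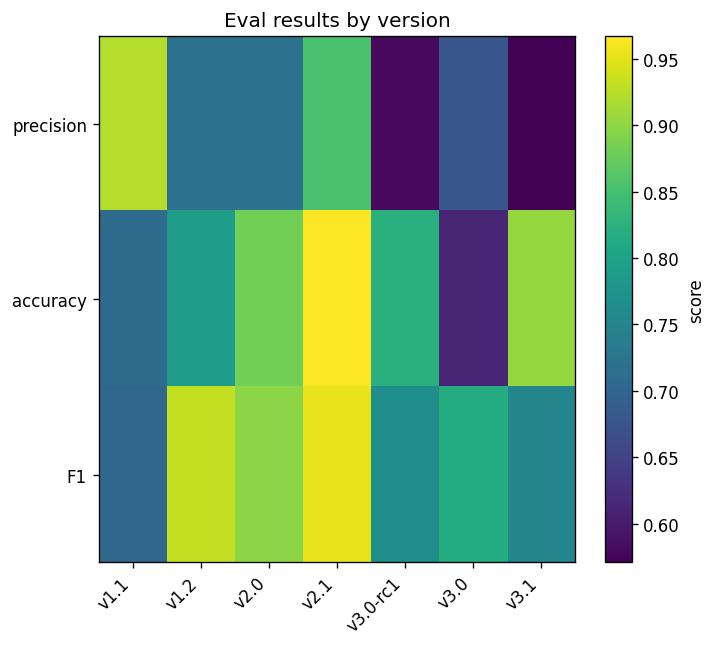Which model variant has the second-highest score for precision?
Top 3 for precision: v1.1 ≈ 0.90, v2.1 ≈ 0.85, v1.2 ≈ 0.70.

v2.1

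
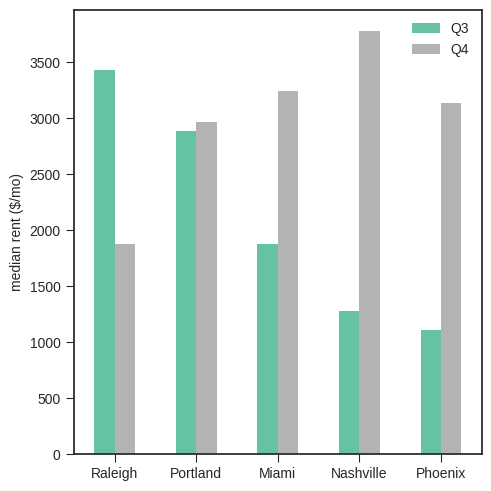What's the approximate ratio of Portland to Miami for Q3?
≈ 1.5×

Portland ≈ 3000, Miami ≈ 2000; 3000/2000 ≈ 1.5.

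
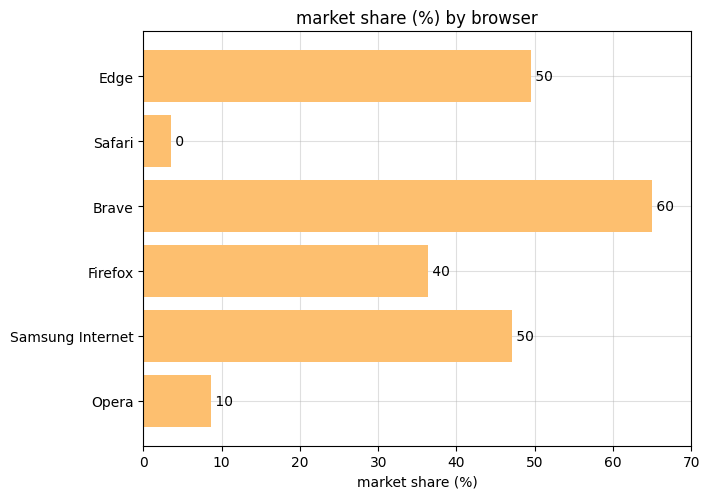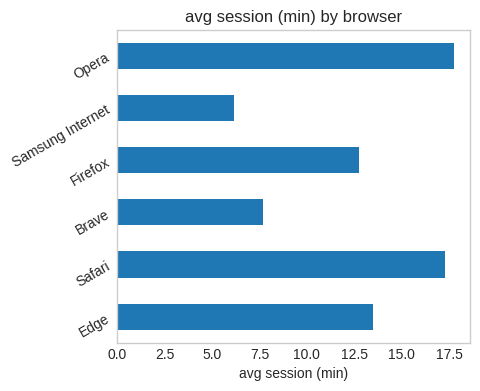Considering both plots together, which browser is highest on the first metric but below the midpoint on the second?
Brave

Chart 2 median avg session (min) ≈ 14; below-median browsers: Brave, Firefox, Samsung Internet. Among those, Brave has the highest market share (%) (≈ 60).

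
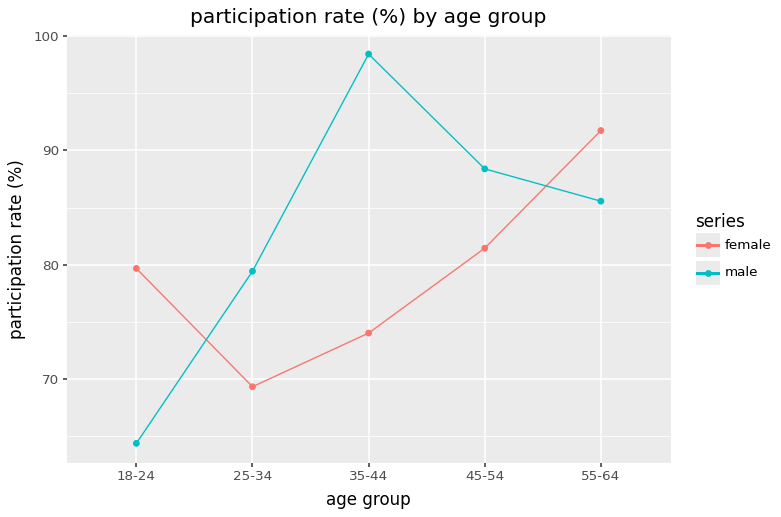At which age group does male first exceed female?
18-24: male ≈ 65 vs female ≈ 80 (not yet); 25-34: male ≈ 80 vs female ≈ 70 (first crossover).

25-34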